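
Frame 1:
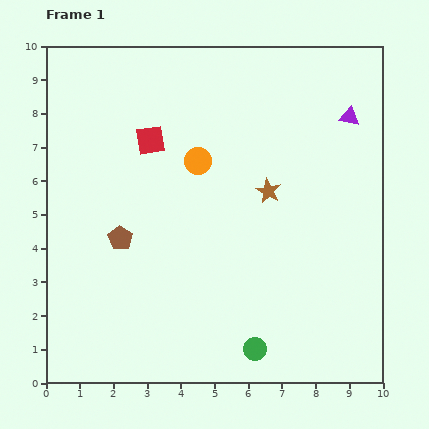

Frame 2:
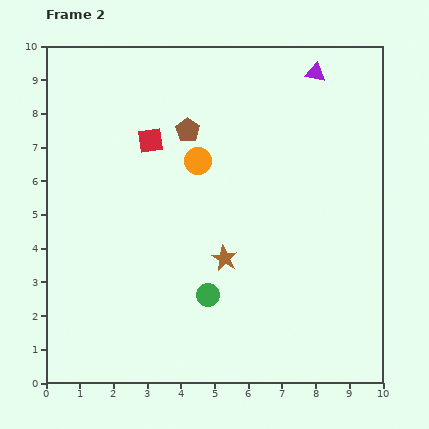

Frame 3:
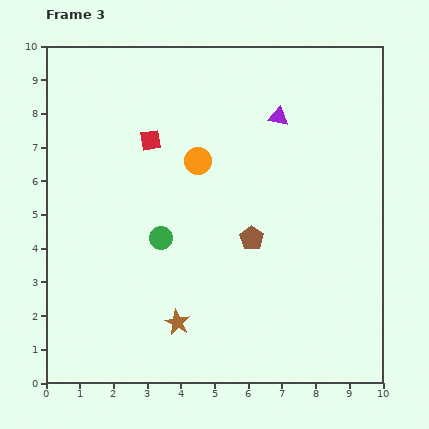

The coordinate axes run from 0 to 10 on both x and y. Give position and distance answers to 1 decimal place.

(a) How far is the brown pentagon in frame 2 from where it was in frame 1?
3.8

The brown pentagon moved from (2.2, 4.3) to (4.2, 7.5), a distance of √(2.0² + 3.2²) ≈ 3.8.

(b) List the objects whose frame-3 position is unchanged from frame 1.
the orange circle, the red square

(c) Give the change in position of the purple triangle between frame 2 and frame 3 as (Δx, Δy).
(-1.1, -1.3)

The purple triangle was at (8.0, 9.2) in frame 2 and (6.9, 7.9) in frame 3.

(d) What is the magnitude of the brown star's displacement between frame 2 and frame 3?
2.4

The brown star moved from (5.3, 3.7) to (3.9, 1.8), a distance of √(1.4² + 1.9²) ≈ 2.4.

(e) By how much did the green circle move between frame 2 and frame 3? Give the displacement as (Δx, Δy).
(-1.4, 1.7)

The green circle was at (4.8, 2.6) in frame 2 and (3.4, 4.3) in frame 3.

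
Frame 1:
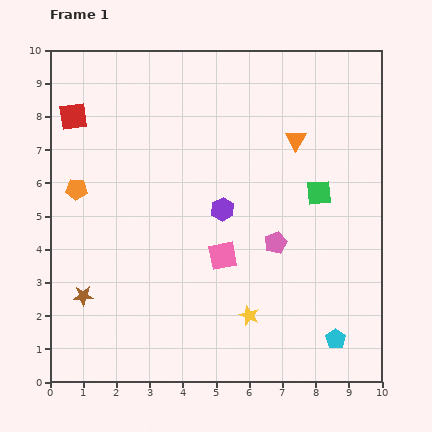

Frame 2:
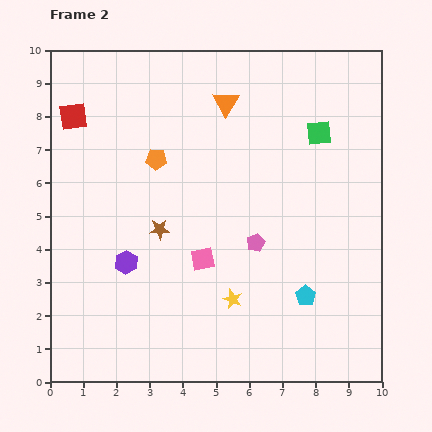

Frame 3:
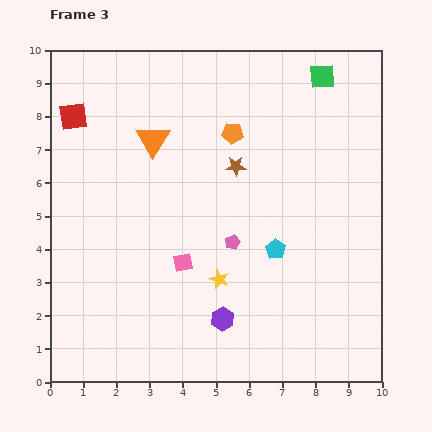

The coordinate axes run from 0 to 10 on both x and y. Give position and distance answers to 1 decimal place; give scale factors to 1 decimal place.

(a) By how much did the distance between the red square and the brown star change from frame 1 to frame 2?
-1.1

Distance in frame 1: 5.4. Distance in frame 2: 4.3.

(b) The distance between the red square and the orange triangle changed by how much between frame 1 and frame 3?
-4.2

Distance in frame 1: 6.7. Distance in frame 3: 2.5.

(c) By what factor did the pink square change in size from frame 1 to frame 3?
0.7×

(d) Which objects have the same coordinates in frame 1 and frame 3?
the red square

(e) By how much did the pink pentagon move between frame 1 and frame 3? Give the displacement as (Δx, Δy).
(-1.3, 0.0)

The pink pentagon was at (6.8, 4.2) in frame 1 and (5.5, 4.2) in frame 3.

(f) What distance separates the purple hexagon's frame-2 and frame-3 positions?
3.4

The purple hexagon moved from (2.3, 3.6) to (5.2, 1.9), a distance of √(2.9² + 1.7²) ≈ 3.4.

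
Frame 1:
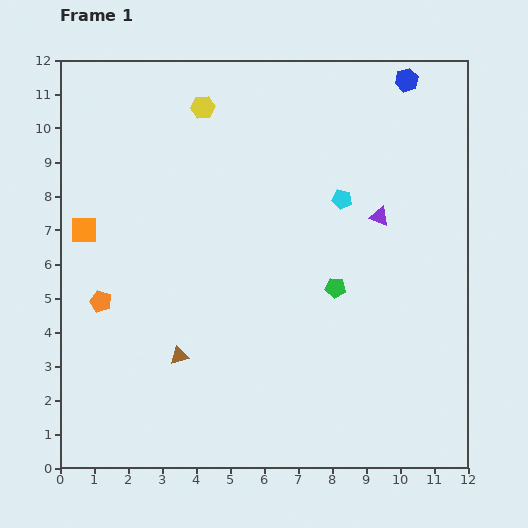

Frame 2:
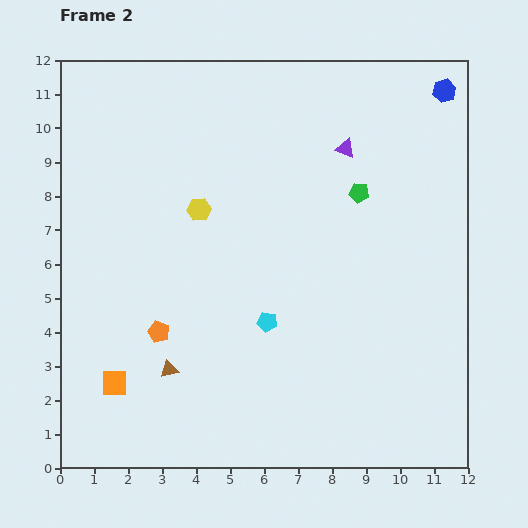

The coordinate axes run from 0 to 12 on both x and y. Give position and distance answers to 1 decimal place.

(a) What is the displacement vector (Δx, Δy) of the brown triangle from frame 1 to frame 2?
(-0.3, -0.4)

The brown triangle was at (3.5, 3.3) in frame 1 and (3.2, 2.9) in frame 2.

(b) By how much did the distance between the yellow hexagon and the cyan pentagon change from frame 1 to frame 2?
-1.0

Distance in frame 1: 4.9. Distance in frame 2: 3.9.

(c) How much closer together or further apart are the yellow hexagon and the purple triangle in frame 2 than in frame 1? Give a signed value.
-1.4

Distance in frame 1: 6.1. Distance in frame 2: 4.7.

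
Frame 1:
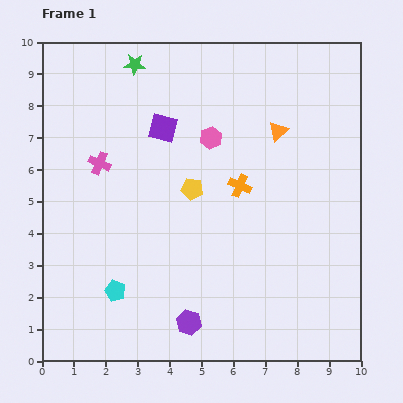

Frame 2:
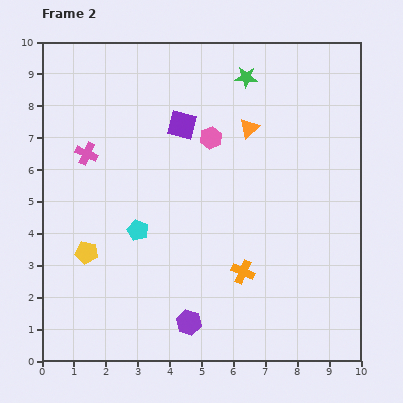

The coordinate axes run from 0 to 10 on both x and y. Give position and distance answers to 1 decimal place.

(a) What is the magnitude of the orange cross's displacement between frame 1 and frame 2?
2.7

The orange cross moved from (6.2, 5.5) to (6.3, 2.8), a distance of √(0.1² + 2.7²) ≈ 2.7.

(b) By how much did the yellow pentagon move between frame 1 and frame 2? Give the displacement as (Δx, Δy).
(-3.3, -2.0)

The yellow pentagon was at (4.7, 5.4) in frame 1 and (1.4, 3.4) in frame 2.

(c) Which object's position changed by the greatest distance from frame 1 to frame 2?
the yellow pentagon

(moved 3.9; next 3.5)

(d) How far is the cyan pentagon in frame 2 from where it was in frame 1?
2.0

The cyan pentagon moved from (2.3, 2.2) to (3.0, 4.1), a distance of √(0.7² + 1.9²) ≈ 2.0.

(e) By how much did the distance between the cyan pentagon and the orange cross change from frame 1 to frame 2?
-1.6

Distance in frame 1: 5.1. Distance in frame 2: 3.5.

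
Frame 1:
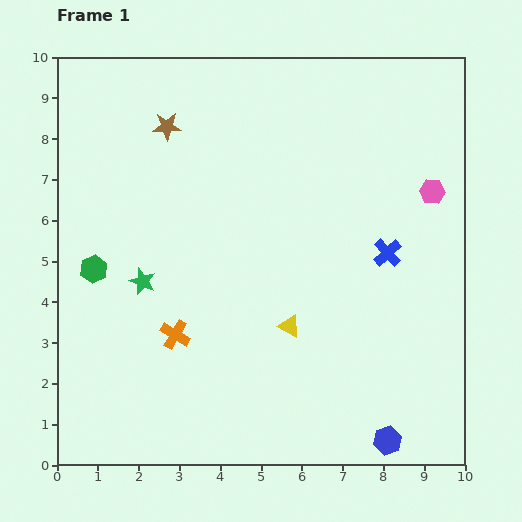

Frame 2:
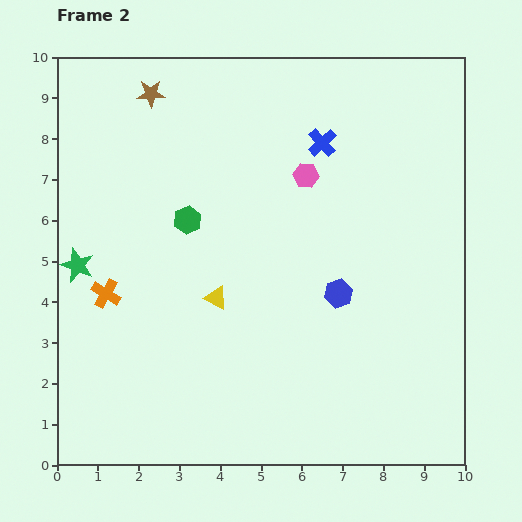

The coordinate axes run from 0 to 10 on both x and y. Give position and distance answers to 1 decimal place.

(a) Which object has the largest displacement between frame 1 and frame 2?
the blue hexagon

(moved 3.8; next 3.1)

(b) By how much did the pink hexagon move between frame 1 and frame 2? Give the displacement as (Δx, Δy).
(-3.1, 0.4)

The pink hexagon was at (9.2, 6.7) in frame 1 and (6.1, 7.1) in frame 2.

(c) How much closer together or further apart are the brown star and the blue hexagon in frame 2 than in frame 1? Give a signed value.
-2.7

Distance in frame 1: 9.4. Distance in frame 2: 6.7.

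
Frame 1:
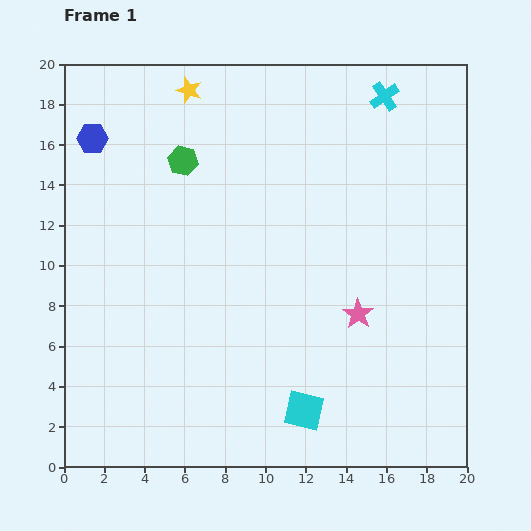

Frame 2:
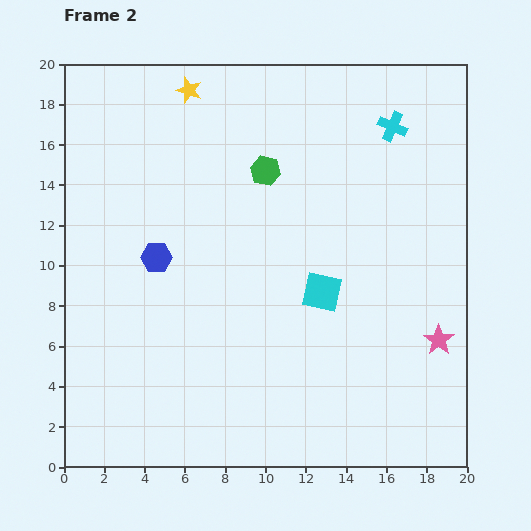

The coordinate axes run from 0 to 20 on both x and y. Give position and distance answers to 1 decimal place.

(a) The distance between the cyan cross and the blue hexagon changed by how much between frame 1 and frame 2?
-1.3

Distance in frame 1: 14.7. Distance in frame 2: 13.4.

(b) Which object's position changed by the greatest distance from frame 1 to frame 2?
the blue hexagon

(moved 6.7; next 6.0)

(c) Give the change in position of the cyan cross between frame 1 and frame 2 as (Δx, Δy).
(0.4, -1.5)

The cyan cross was at (15.9, 18.4) in frame 1 and (16.3, 16.9) in frame 2.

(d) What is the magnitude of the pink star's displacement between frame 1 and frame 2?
4.2

The pink star moved from (14.6, 7.6) to (18.6, 6.3), a distance of √(4.0² + 1.3²) ≈ 4.2.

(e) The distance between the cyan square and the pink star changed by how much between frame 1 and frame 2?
+0.8

Distance in frame 1: 5.5. Distance in frame 2: 6.3.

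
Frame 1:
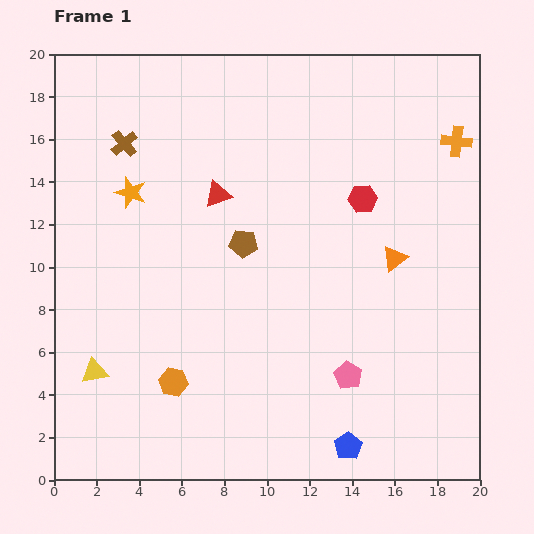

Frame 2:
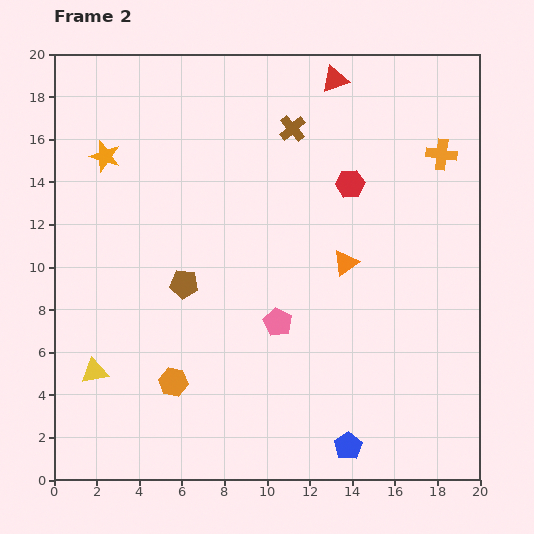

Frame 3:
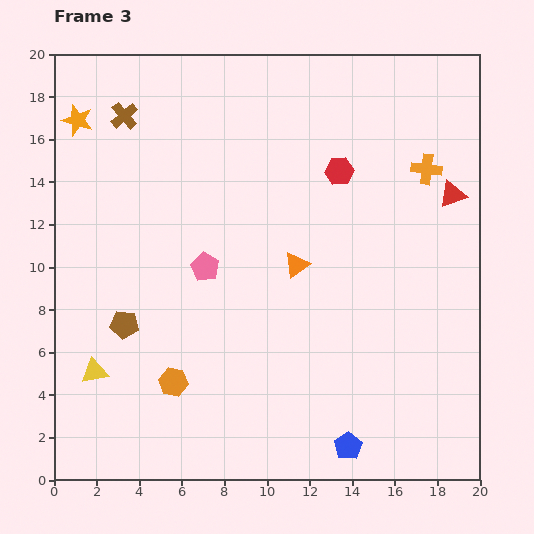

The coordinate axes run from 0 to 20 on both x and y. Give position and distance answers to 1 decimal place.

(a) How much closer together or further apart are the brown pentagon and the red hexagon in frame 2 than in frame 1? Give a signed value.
+3.1

Distance in frame 1: 6.0. Distance in frame 2: 9.1.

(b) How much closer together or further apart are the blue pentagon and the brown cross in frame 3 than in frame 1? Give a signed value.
+1.0

Distance in frame 1: 17.7. Distance in frame 3: 18.7.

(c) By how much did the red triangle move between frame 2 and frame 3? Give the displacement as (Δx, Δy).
(5.5, -5.4)

The red triangle was at (13.2, 18.8) in frame 2 and (18.7, 13.4) in frame 3.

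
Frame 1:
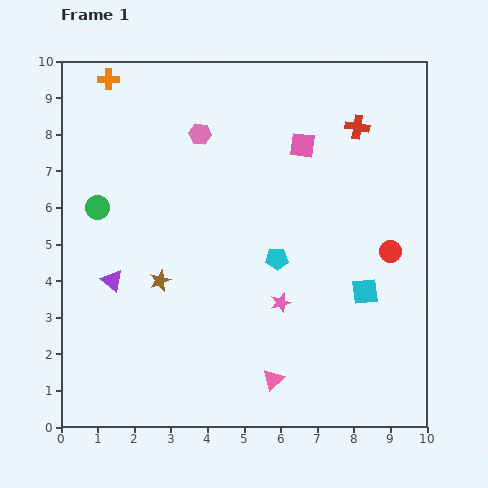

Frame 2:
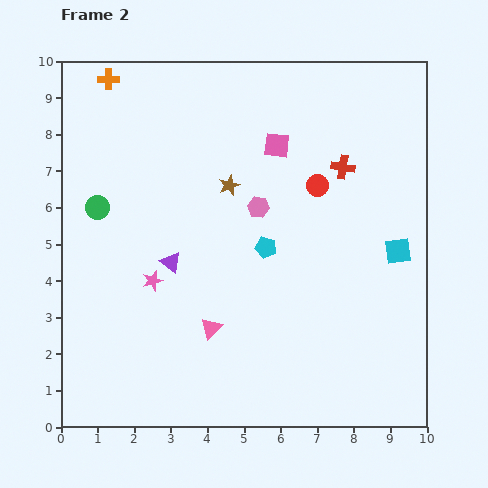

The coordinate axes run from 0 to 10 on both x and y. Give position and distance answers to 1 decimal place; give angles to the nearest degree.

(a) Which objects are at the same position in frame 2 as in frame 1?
the orange cross, the green circle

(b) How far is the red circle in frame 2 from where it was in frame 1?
2.7

The red circle moved from (9.0, 4.8) to (7.0, 6.6), a distance of √(2.0² + 1.8²) ≈ 2.7.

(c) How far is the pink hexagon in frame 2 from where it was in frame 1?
2.6

The pink hexagon moved from (3.8, 8.0) to (5.4, 6.0), a distance of √(1.6² + 2.0²) ≈ 2.6.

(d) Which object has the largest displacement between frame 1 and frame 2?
the pink star

(moved 3.6; next 3.2)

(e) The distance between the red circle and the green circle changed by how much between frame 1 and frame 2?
-2.1

Distance in frame 1: 8.1. Distance in frame 2: 6.0.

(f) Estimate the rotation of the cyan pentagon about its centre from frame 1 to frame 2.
16° clockwise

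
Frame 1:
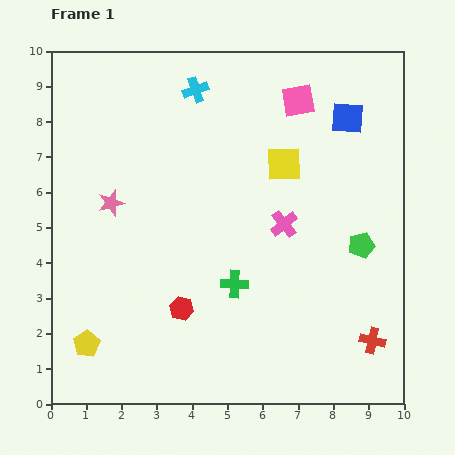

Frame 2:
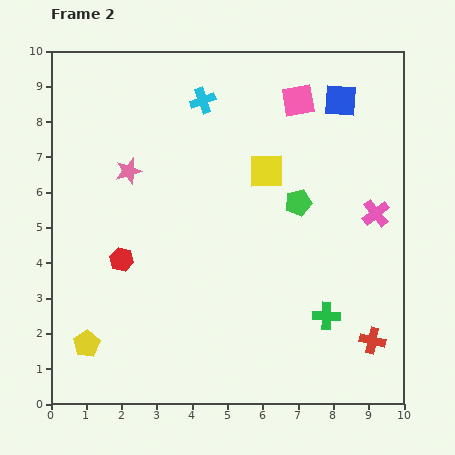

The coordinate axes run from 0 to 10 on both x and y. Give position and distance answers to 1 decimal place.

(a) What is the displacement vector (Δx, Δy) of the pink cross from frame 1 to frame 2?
(2.6, 0.3)

The pink cross was at (6.6, 5.1) in frame 1 and (9.2, 5.4) in frame 2.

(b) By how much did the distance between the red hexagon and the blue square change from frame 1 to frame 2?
+0.5

Distance in frame 1: 7.2. Distance in frame 2: 7.7.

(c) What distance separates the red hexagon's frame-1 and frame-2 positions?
2.2

The red hexagon moved from (3.7, 2.7) to (2.0, 4.1), a distance of √(1.7² + 1.4²) ≈ 2.2.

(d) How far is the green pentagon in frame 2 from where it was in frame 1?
2.2

The green pentagon moved from (8.8, 4.5) to (7.0, 5.7), a distance of √(1.8² + 1.2²) ≈ 2.2.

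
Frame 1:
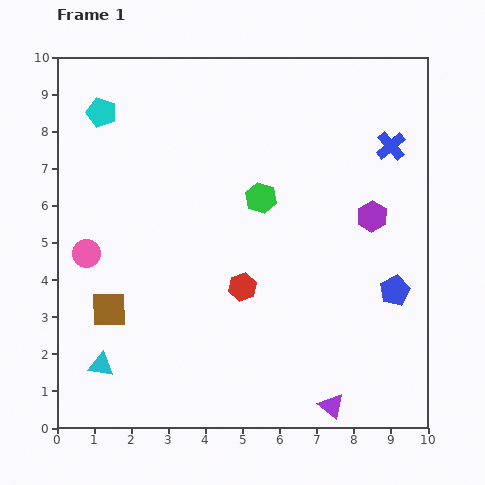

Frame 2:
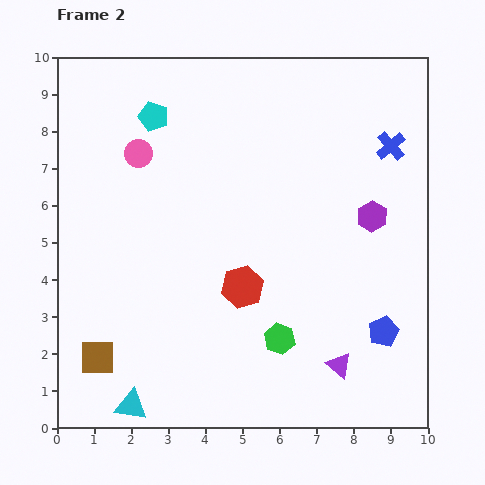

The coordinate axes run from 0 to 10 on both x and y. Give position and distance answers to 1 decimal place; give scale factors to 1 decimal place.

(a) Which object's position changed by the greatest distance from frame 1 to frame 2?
the green hexagon

(moved 3.8; next 3.0)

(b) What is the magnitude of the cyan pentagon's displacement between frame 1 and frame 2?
1.4

The cyan pentagon moved from (1.2, 8.5) to (2.6, 8.4), a distance of √(1.4² + 0.1²) ≈ 1.4.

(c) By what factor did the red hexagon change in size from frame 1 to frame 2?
1.5×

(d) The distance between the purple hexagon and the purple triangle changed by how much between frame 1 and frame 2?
-1.1

Distance in frame 1: 5.2. Distance in frame 2: 4.1.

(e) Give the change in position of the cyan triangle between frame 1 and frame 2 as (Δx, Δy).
(0.8, -1.1)

The cyan triangle was at (1.2, 1.7) in frame 1 and (2.0, 0.6) in frame 2.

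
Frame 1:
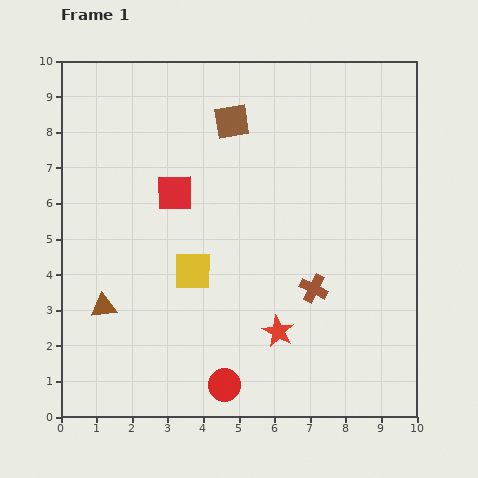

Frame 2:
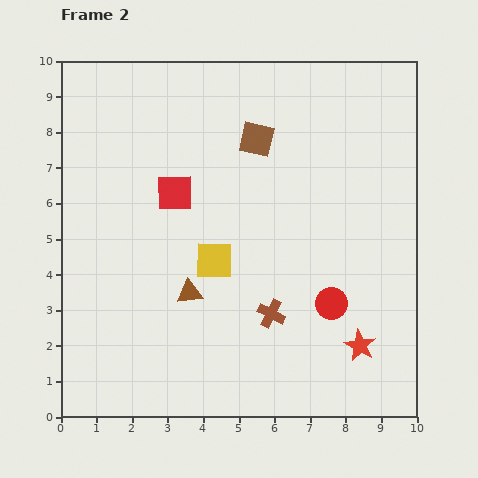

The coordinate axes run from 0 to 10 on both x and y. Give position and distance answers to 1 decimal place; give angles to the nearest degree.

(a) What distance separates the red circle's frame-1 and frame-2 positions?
3.8

The red circle moved from (4.6, 0.9) to (7.6, 3.2), a distance of √(3.0² + 2.3²) ≈ 3.8.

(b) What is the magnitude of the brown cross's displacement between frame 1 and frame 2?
1.4

The brown cross moved from (7.1, 3.6) to (5.9, 2.9), a distance of √(1.2² + 0.7²) ≈ 1.4.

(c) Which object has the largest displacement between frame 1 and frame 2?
the red circle

(moved 3.8; next 2.4)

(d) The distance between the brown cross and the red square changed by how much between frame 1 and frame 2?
-0.4

Distance in frame 1: 4.7. Distance in frame 2: 4.3.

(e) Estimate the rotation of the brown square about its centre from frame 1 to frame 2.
22° clockwise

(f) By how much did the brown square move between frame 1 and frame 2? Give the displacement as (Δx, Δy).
(0.7, -0.5)

The brown square was at (4.8, 8.3) in frame 1 and (5.5, 7.8) in frame 2.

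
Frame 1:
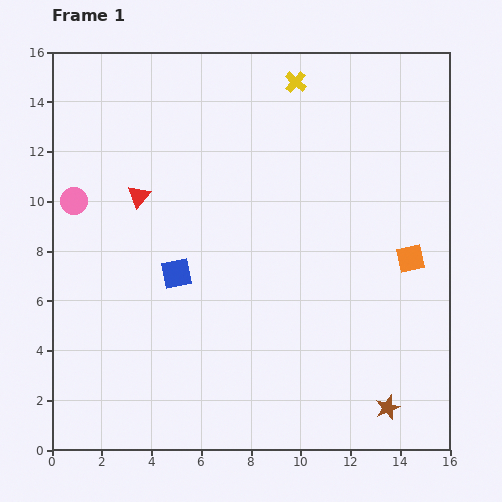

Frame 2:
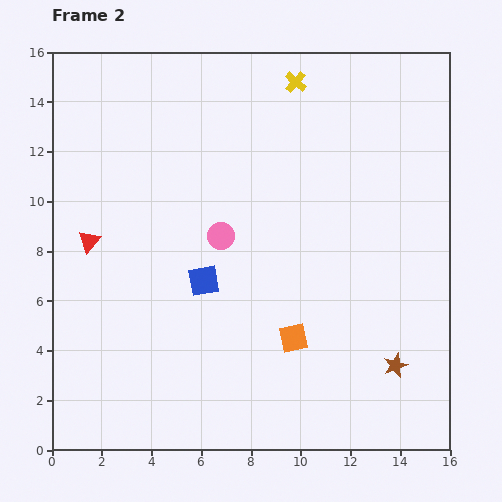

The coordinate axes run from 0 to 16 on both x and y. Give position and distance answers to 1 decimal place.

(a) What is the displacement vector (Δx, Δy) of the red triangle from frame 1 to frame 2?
(-2.0, -1.8)

The red triangle was at (3.5, 10.2) in frame 1 and (1.5, 8.4) in frame 2.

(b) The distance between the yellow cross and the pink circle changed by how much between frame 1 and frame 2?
-3.2

Distance in frame 1: 10.1. Distance in frame 2: 6.9.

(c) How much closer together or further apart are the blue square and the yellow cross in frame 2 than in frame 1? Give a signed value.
-0.3

Distance in frame 1: 9.1. Distance in frame 2: 8.8.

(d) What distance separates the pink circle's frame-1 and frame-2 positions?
6.1

The pink circle moved from (0.9, 10.0) to (6.8, 8.6), a distance of √(5.9² + 1.4²) ≈ 6.1.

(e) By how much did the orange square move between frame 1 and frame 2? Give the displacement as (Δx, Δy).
(-4.7, -3.2)

The orange square was at (14.4, 7.7) in frame 1 and (9.7, 4.5) in frame 2.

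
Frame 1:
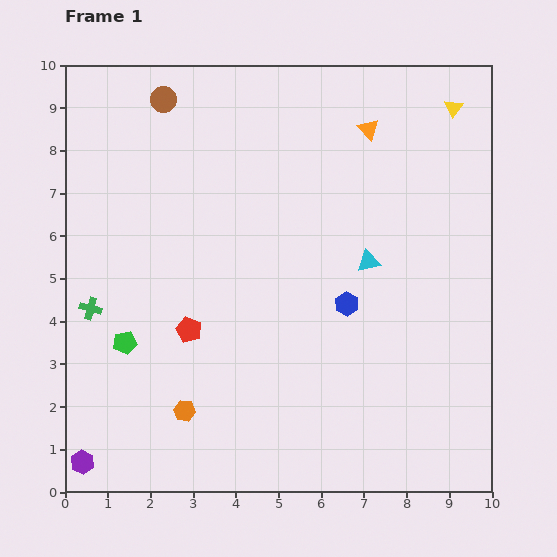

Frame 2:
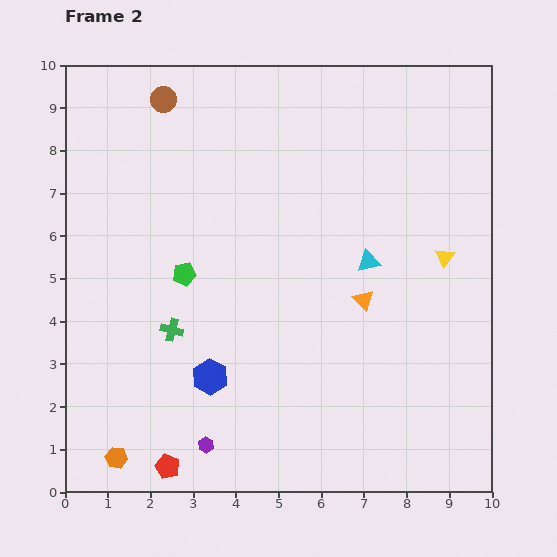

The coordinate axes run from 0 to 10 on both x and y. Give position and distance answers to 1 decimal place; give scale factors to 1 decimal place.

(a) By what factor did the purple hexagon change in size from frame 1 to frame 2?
0.7×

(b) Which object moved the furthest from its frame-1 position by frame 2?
the orange triangle

(moved 4.0; next 3.6)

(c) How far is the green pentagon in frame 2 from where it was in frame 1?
2.1

The green pentagon moved from (1.4, 3.5) to (2.8, 5.1), a distance of √(1.4² + 1.6²) ≈ 2.1.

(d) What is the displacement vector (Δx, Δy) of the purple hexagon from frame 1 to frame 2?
(2.9, 0.4)

The purple hexagon was at (0.4, 0.7) in frame 1 and (3.3, 1.1) in frame 2.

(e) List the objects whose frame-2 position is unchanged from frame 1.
the brown circle, the cyan triangle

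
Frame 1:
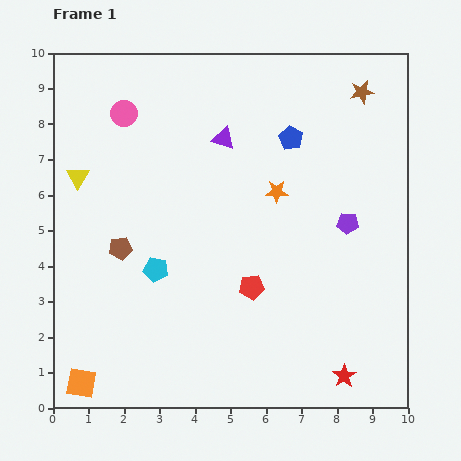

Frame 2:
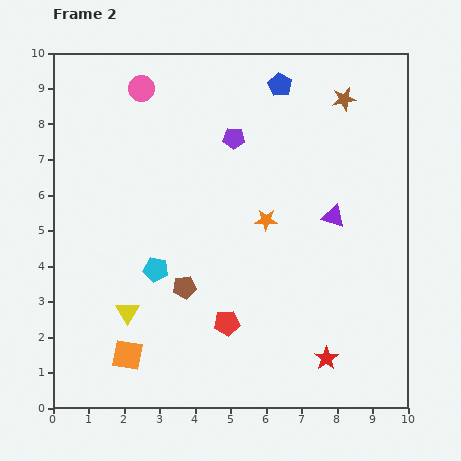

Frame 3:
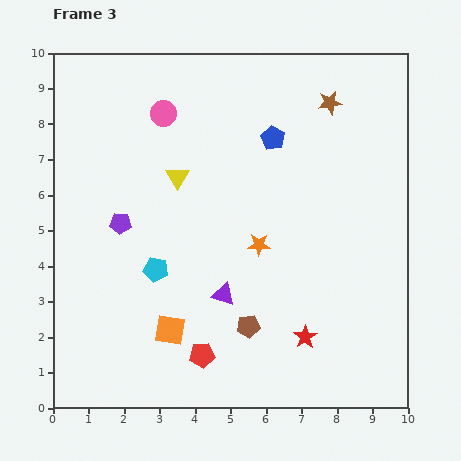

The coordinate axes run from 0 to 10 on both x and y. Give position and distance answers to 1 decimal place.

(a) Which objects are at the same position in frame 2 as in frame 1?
the cyan pentagon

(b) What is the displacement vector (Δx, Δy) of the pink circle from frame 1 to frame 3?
(1.1, 0.0)

The pink circle was at (2.0, 8.3) in frame 1 and (3.1, 8.3) in frame 3.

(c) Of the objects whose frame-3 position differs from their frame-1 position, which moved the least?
the blue pentagon

(moved 0.5)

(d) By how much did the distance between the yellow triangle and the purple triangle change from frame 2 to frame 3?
-2.9

Distance in frame 2: 6.4. Distance in frame 3: 3.5.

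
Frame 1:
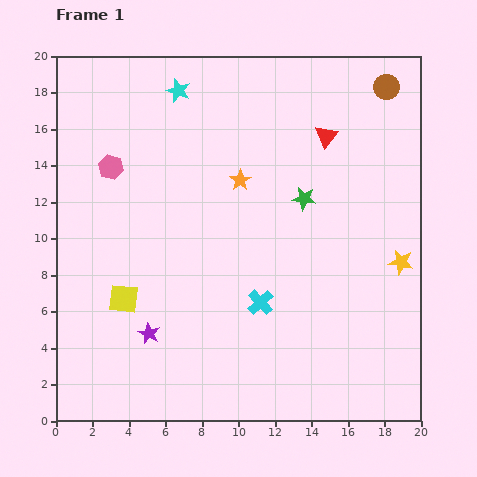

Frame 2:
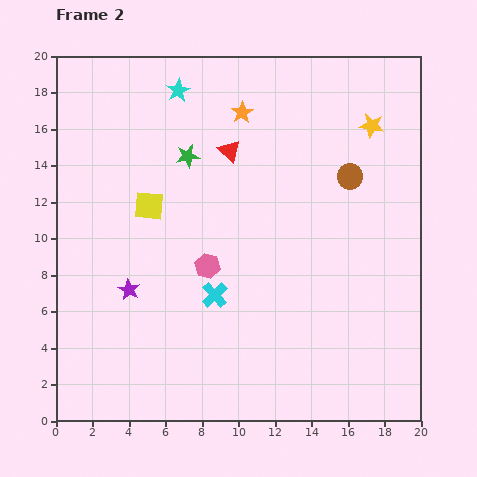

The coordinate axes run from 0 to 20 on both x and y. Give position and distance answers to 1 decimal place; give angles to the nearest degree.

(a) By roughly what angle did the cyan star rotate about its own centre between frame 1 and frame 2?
22° clockwise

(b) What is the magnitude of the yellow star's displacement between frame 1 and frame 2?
7.7

The yellow star moved from (18.9, 8.7) to (17.3, 16.2), a distance of √(1.6² + 7.5²) ≈ 7.7.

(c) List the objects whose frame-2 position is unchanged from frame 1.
the cyan star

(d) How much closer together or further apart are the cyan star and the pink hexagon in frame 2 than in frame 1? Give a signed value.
+4.1

Distance in frame 1: 5.6. Distance in frame 2: 9.7.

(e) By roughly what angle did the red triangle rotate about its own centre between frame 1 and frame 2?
25° counter-clockwise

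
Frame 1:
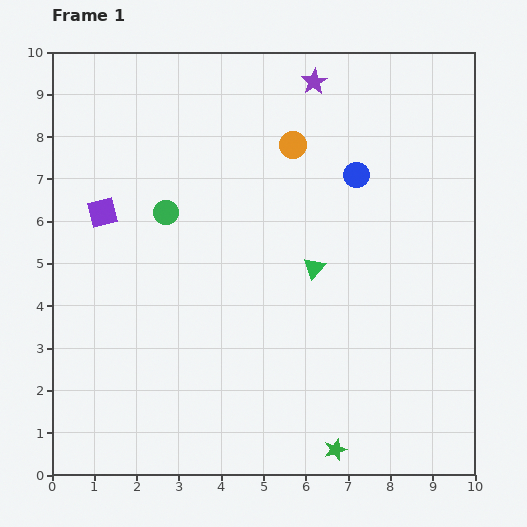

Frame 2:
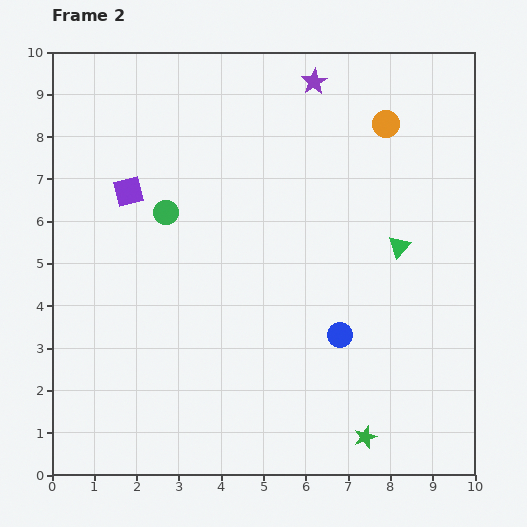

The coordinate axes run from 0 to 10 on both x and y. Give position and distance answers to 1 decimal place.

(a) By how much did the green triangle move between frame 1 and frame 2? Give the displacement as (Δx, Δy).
(2.0, 0.5)

The green triangle was at (6.2, 4.9) in frame 1 and (8.2, 5.4) in frame 2.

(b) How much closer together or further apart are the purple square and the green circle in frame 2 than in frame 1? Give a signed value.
-0.5

Distance in frame 1: 1.5. Distance in frame 2: 1.0.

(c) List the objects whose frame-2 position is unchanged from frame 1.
the green circle, the purple star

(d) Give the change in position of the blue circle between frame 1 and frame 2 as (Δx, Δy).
(-0.4, -3.8)

The blue circle was at (7.2, 7.1) in frame 1 and (6.8, 3.3) in frame 2.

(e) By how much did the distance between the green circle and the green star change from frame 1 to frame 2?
+0.2

Distance in frame 1: 6.9. Distance in frame 2: 7.1.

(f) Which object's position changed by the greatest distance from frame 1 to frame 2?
the blue circle

(moved 3.8; next 2.3)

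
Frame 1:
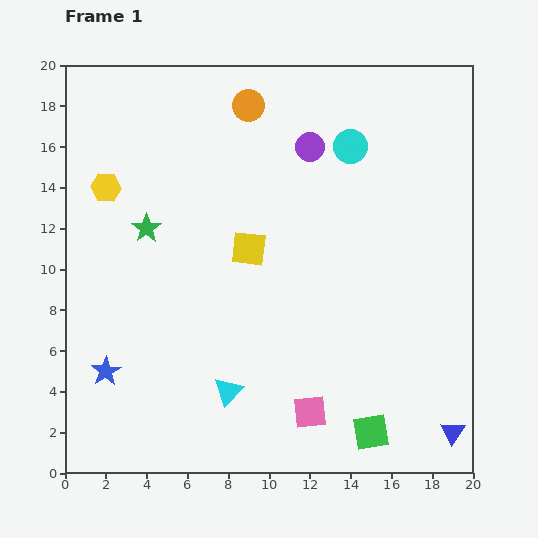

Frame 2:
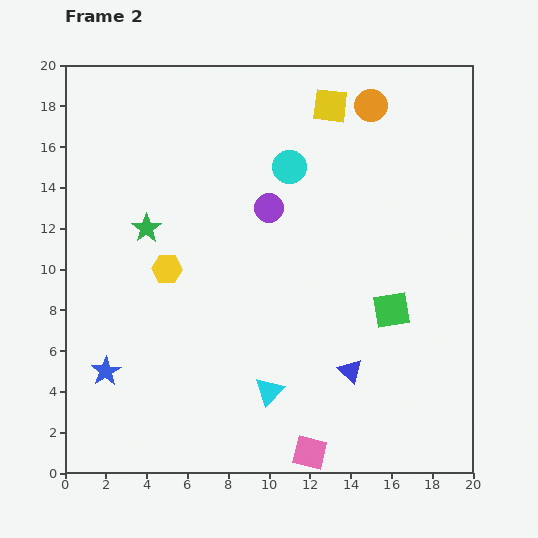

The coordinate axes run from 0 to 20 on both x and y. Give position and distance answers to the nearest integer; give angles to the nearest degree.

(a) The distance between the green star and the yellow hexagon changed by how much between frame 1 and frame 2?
-1

Distance in frame 1: 3. Distance in frame 2: 2.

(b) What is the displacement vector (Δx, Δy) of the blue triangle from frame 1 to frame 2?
(-5, 3)

The blue triangle was at (19, 2) in frame 1 and (14, 5) in frame 2.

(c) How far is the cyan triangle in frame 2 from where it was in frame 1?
2

The cyan triangle moved from (8, 4) to (10, 4), a distance of √(2² + 0²) ≈ 2.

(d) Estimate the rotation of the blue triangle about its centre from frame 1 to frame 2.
19° counter-clockwise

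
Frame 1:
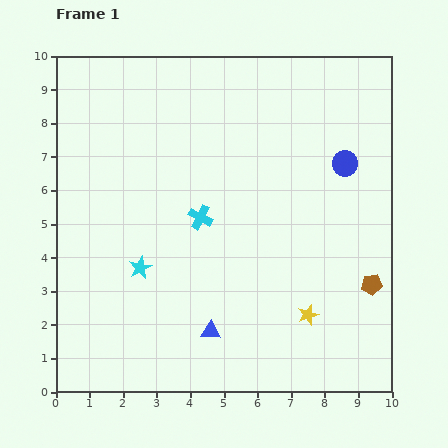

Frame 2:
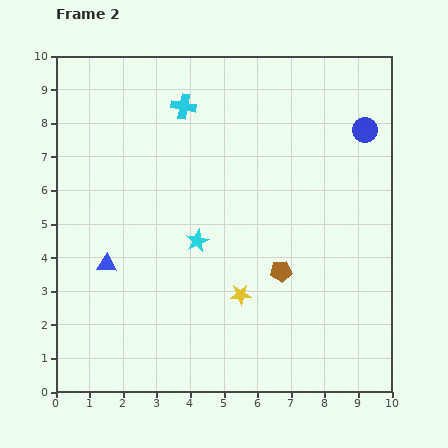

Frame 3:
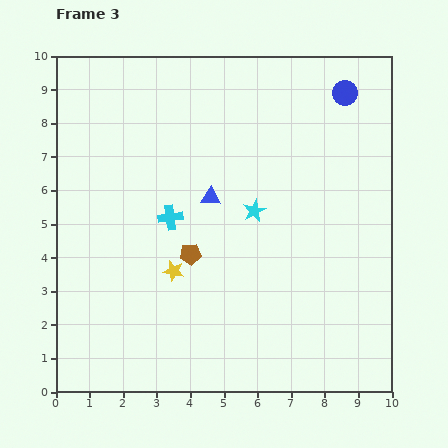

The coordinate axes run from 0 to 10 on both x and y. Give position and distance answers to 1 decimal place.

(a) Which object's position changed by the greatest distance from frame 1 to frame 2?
the blue triangle

(moved 3.7; next 3.3)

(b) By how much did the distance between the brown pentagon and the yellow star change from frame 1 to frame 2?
-0.7

Distance in frame 1: 2.1. Distance in frame 2: 1.4.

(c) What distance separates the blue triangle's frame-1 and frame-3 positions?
4.0

The blue triangle moved from (4.6, 1.8) to (4.6, 5.8), a distance of √(0.0² + 4.0²) ≈ 4.0.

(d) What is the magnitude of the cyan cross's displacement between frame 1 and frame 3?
0.9

The cyan cross moved from (4.3, 5.2) to (3.4, 5.2), a distance of √(0.9² + 0.0²) ≈ 0.9.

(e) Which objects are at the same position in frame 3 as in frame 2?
none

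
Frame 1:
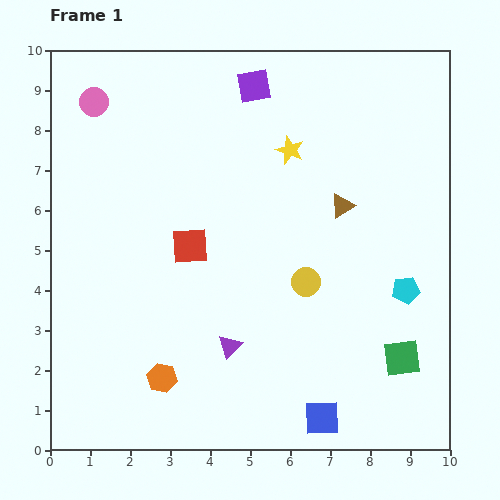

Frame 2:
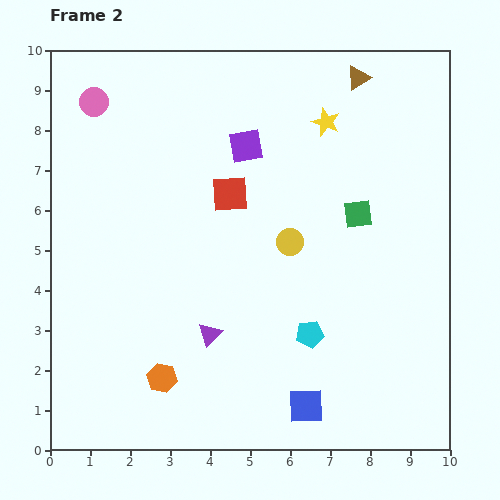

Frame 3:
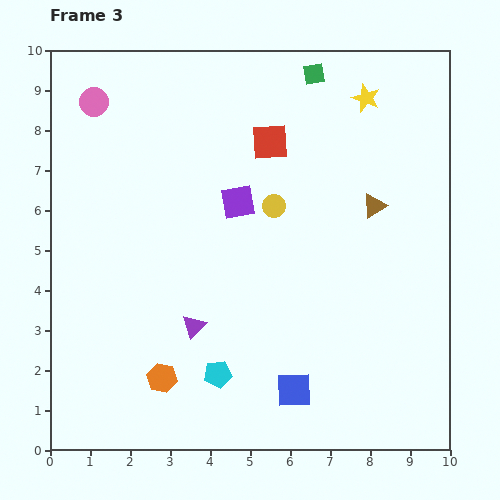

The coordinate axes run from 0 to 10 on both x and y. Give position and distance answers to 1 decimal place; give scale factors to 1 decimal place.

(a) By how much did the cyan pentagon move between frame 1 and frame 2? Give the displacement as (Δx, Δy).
(-2.4, -1.1)

The cyan pentagon was at (8.9, 4.0) in frame 1 and (6.5, 2.9) in frame 2.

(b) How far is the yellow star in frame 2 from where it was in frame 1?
1.1

The yellow star moved from (6.0, 7.5) to (6.9, 8.2), a distance of √(0.9² + 0.7²) ≈ 1.1.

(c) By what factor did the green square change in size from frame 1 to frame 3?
0.6×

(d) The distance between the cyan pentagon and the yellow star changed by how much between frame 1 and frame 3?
+3.3

Distance in frame 1: 4.5. Distance in frame 3: 7.8.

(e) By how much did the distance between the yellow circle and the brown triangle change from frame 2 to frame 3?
-1.9

Distance in frame 2: 4.4. Distance in frame 3: 2.5.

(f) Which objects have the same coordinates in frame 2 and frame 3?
the orange hexagon, the pink circle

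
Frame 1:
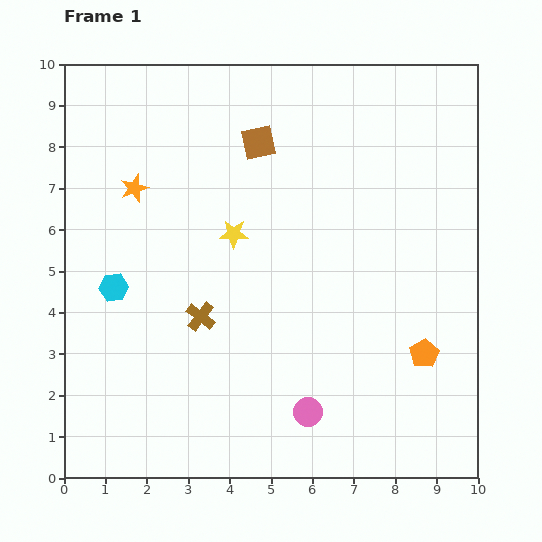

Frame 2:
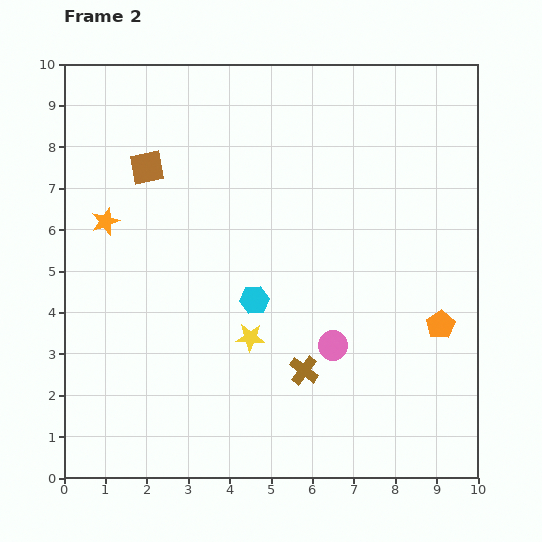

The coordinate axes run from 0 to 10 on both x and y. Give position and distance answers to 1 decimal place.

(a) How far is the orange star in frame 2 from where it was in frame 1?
1.1

The orange star moved from (1.7, 7.0) to (1.0, 6.2), a distance of √(0.7² + 0.8²) ≈ 1.1.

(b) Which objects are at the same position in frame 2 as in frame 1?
none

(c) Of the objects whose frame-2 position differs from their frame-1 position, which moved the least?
the orange pentagon

(moved 0.8)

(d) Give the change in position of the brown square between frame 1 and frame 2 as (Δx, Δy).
(-2.7, -0.6)

The brown square was at (4.7, 8.1) in frame 1 and (2.0, 7.5) in frame 2.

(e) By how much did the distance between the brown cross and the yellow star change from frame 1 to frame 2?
-0.7

Distance in frame 1: 2.2. Distance in frame 2: 1.5.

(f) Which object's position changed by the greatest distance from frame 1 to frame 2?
the cyan hexagon

(moved 3.4; next 2.8)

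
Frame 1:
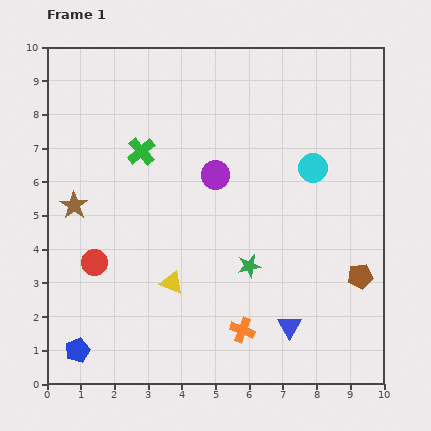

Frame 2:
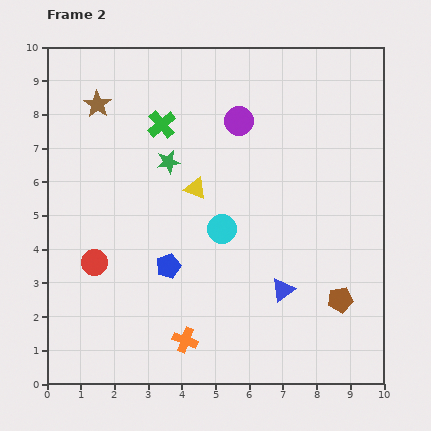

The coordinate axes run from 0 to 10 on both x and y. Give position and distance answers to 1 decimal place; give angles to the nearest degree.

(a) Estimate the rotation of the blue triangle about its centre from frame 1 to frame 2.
25° clockwise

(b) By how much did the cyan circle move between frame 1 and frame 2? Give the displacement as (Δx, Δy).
(-2.7, -1.8)

The cyan circle was at (7.9, 6.4) in frame 1 and (5.2, 4.6) in frame 2.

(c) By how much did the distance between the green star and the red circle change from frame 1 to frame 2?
-0.9

Distance in frame 1: 4.6. Distance in frame 2: 3.7.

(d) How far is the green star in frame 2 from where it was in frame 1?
3.9

The green star moved from (6.0, 3.5) to (3.6, 6.6), a distance of √(2.4² + 3.1²) ≈ 3.9.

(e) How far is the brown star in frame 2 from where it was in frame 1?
3.1

The brown star moved from (0.8, 5.3) to (1.5, 8.3), a distance of √(0.7² + 3.0²) ≈ 3.1.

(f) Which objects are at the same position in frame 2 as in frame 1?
the red circle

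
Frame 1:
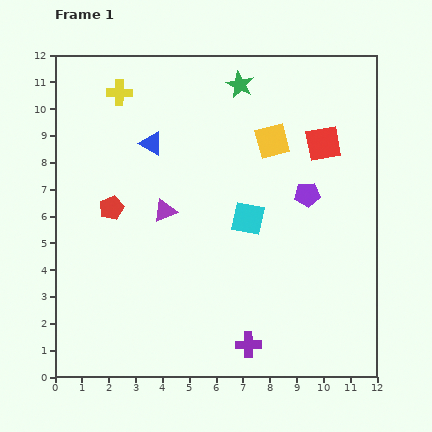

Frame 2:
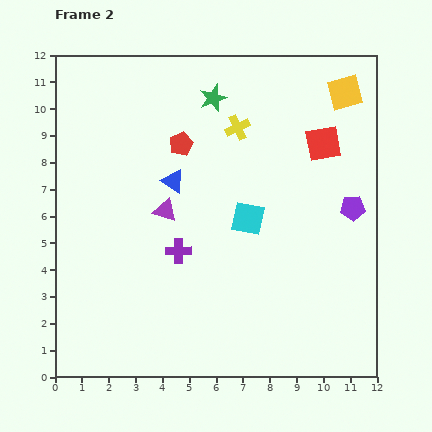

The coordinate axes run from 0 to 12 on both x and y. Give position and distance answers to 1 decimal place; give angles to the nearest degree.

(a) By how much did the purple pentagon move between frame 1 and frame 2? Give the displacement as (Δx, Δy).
(1.7, -0.5)

The purple pentagon was at (9.4, 6.8) in frame 1 and (11.1, 6.3) in frame 2.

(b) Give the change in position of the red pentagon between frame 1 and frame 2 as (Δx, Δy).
(2.6, 2.4)

The red pentagon was at (2.1, 6.3) in frame 1 and (4.7, 8.7) in frame 2.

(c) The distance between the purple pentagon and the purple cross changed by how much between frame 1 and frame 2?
+0.7

Distance in frame 1: 6.0. Distance in frame 2: 6.7.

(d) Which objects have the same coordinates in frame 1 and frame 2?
the cyan square, the red square, the purple triangle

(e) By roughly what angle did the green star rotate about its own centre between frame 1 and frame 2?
25° clockwise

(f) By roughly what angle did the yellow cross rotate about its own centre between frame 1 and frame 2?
28° counter-clockwise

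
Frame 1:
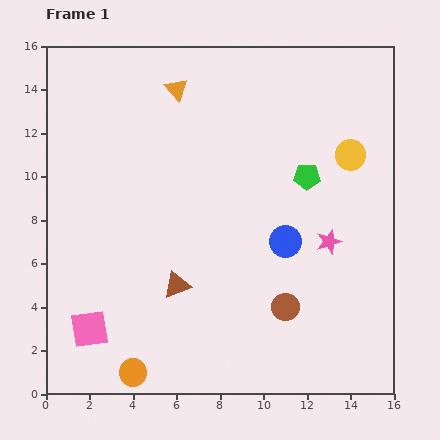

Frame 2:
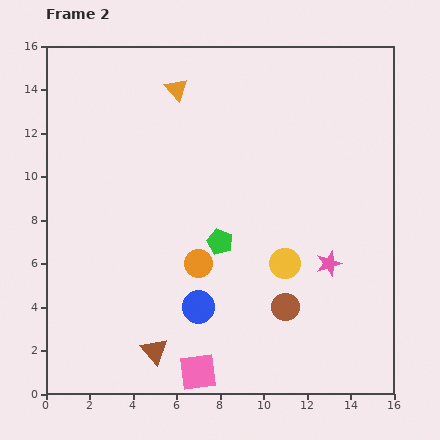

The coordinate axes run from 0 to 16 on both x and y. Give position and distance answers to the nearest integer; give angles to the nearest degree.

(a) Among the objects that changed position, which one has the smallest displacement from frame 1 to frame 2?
the pink star

(moved 1)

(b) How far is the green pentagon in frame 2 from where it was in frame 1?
5

The green pentagon moved from (12, 10) to (8, 7), a distance of √(4² + 3²) ≈ 5.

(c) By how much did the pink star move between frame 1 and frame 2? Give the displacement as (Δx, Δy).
(0, -1)

The pink star was at (13, 7) in frame 1 and (13, 6) in frame 2.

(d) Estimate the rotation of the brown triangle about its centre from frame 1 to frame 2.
50° counter-clockwise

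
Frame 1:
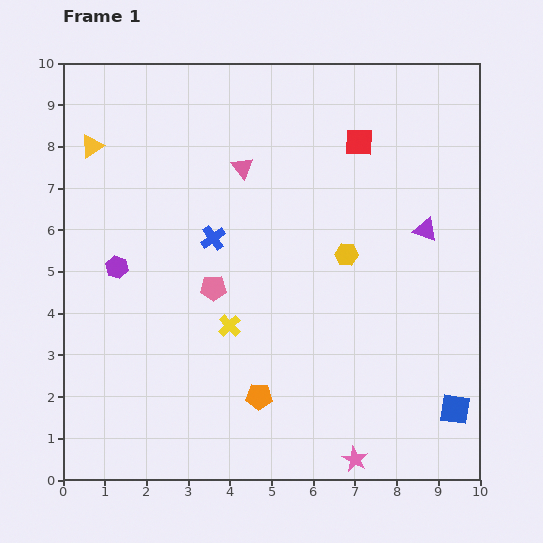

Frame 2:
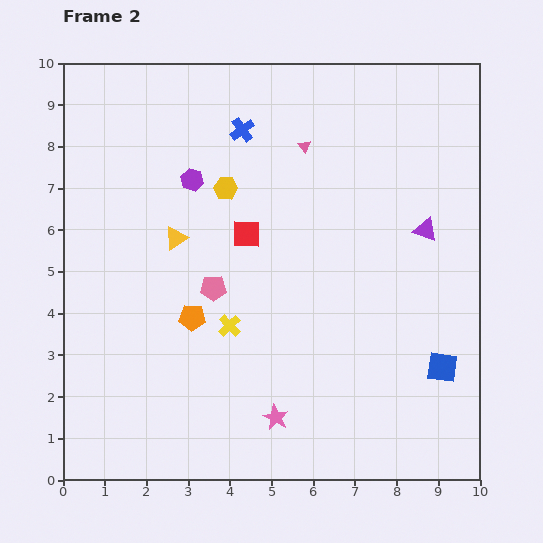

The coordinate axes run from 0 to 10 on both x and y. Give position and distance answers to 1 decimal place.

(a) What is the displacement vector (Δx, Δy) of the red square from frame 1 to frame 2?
(-2.7, -2.2)

The red square was at (7.1, 8.1) in frame 1 and (4.4, 5.9) in frame 2.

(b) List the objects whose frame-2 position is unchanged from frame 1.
the pink pentagon, the yellow cross, the purple triangle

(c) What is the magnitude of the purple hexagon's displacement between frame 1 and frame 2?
2.8

The purple hexagon moved from (1.3, 5.1) to (3.1, 7.2), a distance of √(1.8² + 2.1²) ≈ 2.8.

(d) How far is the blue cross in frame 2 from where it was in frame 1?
2.7

The blue cross moved from (3.6, 5.8) to (4.3, 8.4), a distance of √(0.7² + 2.6²) ≈ 2.7.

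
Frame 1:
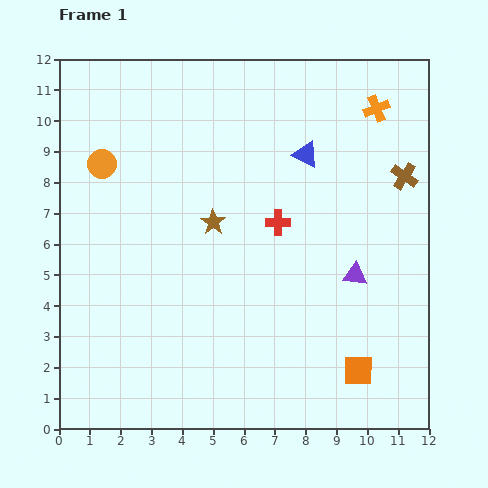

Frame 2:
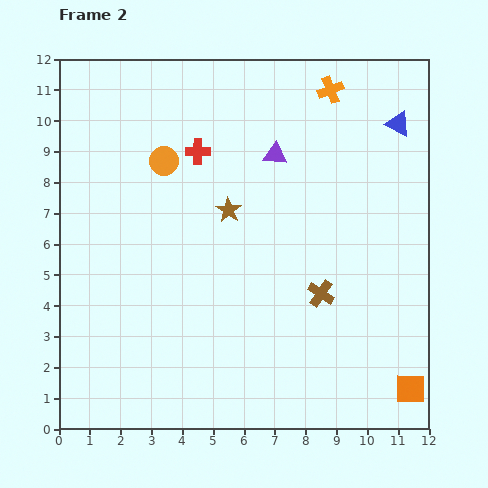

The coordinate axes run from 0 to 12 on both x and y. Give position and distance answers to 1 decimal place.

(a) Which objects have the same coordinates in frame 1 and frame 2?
none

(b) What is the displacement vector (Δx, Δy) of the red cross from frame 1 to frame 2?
(-2.6, 2.3)

The red cross was at (7.1, 6.7) in frame 1 and (4.5, 9.0) in frame 2.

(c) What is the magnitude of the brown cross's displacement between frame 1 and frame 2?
4.7

The brown cross moved from (11.2, 8.2) to (8.5, 4.4), a distance of √(2.7² + 3.8²) ≈ 4.7.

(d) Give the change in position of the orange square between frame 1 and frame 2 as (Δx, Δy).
(1.7, -0.6)

The orange square was at (9.7, 1.9) in frame 1 and (11.4, 1.3) in frame 2.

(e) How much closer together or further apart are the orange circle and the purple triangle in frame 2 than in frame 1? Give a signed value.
-5.4

Distance in frame 1: 9.0. Distance in frame 2: 3.6.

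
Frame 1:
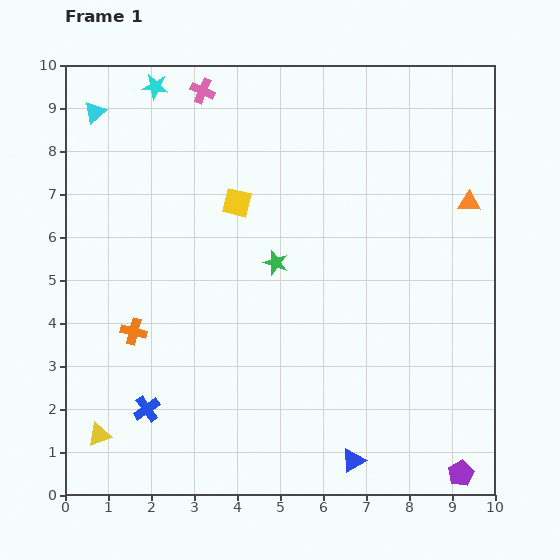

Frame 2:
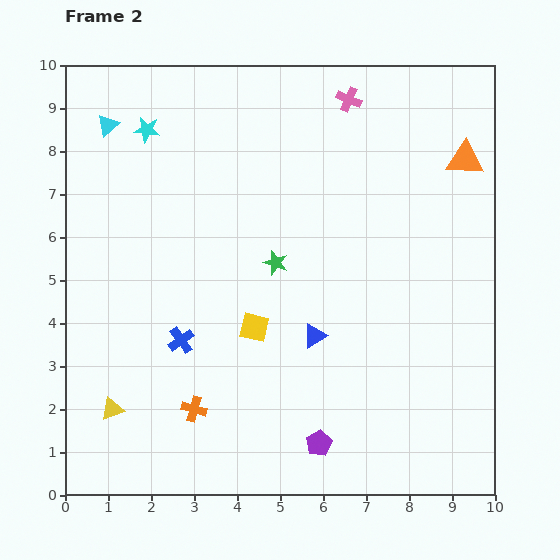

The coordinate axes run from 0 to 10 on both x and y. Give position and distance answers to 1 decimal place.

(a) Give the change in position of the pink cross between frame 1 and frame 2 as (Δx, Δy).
(3.4, -0.2)

The pink cross was at (3.2, 9.4) in frame 1 and (6.6, 9.2) in frame 2.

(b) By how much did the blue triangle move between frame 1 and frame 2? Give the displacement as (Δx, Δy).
(-0.9, 2.9)

The blue triangle was at (6.7, 0.8) in frame 1 and (5.8, 3.7) in frame 2.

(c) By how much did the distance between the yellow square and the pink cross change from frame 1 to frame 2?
+3.0

Distance in frame 1: 2.7. Distance in frame 2: 5.7.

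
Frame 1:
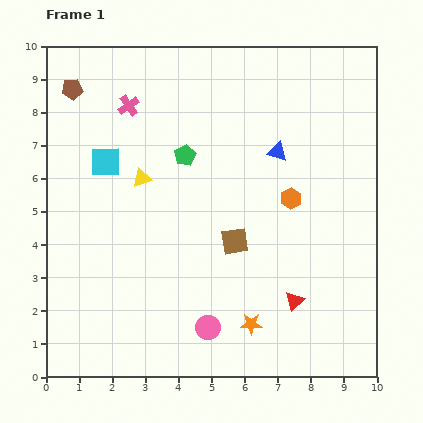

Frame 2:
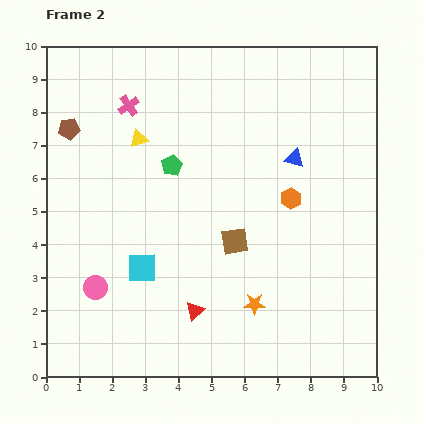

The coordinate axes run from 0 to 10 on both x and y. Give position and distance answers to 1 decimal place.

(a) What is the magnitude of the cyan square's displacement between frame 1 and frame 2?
3.4

The cyan square moved from (1.8, 6.5) to (2.9, 3.3), a distance of √(1.1² + 3.2²) ≈ 3.4.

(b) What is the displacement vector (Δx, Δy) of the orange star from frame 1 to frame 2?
(0.1, 0.6)

The orange star was at (6.2, 1.6) in frame 1 and (6.3, 2.2) in frame 2.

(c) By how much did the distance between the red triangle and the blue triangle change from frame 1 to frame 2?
+1.0

Distance in frame 1: 4.5. Distance in frame 2: 5.5.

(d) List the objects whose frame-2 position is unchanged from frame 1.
the orange hexagon, the brown square, the pink cross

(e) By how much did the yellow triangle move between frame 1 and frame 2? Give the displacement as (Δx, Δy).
(-0.1, 1.2)

The yellow triangle was at (2.9, 6.0) in frame 1 and (2.8, 7.2) in frame 2.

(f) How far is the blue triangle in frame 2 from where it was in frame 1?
0.5

The blue triangle moved from (7.0, 6.8) to (7.5, 6.6), a distance of √(0.5² + 0.2²) ≈ 0.5.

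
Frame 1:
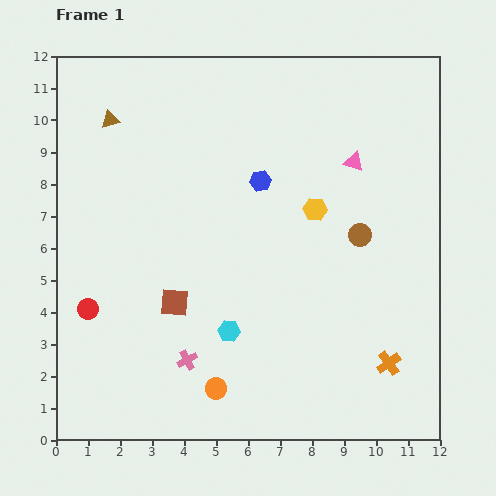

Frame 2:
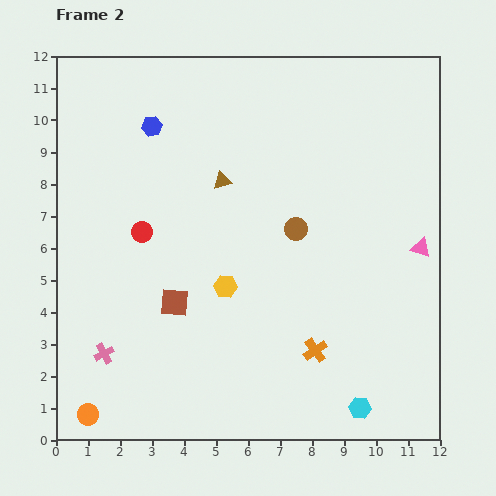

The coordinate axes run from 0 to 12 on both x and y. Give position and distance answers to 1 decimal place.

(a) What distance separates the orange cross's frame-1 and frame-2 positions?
2.3

The orange cross moved from (10.4, 2.4) to (8.1, 2.8), a distance of √(2.3² + 0.4²) ≈ 2.3.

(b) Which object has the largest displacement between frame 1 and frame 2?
the cyan hexagon

(moved 4.8; next 4.1)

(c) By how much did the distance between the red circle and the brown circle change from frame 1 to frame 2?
-4.0

Distance in frame 1: 8.8. Distance in frame 2: 4.8.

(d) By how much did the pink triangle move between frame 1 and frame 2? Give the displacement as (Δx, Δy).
(2.1, -2.7)

The pink triangle was at (9.3, 8.7) in frame 1 and (11.4, 6.0) in frame 2.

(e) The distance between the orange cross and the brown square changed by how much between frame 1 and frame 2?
-2.4

Distance in frame 1: 7.0. Distance in frame 2: 4.6.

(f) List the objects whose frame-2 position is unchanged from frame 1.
the brown square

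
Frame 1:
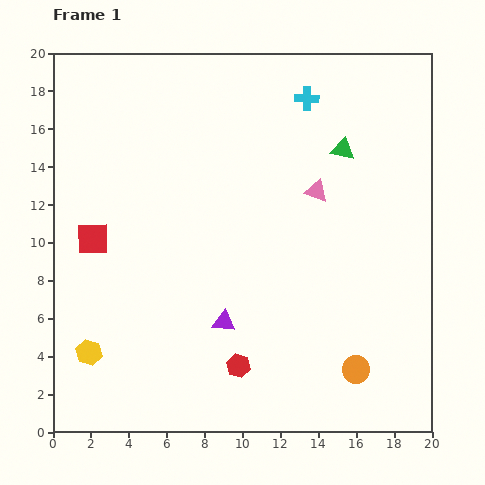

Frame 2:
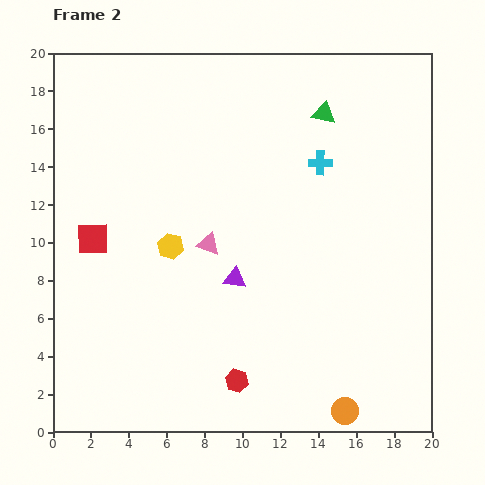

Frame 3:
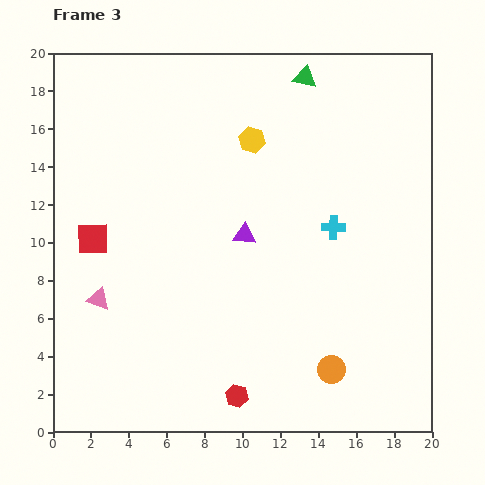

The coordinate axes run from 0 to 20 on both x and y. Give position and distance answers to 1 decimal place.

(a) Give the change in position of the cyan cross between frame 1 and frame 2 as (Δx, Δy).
(0.7, -3.4)

The cyan cross was at (13.4, 17.6) in frame 1 and (14.1, 14.2) in frame 2.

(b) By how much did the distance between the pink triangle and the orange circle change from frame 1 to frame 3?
+3.2

Distance in frame 1: 9.6. Distance in frame 3: 12.8.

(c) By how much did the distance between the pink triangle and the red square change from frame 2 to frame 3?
-2.9

Distance in frame 2: 6.1. Distance in frame 3: 3.2.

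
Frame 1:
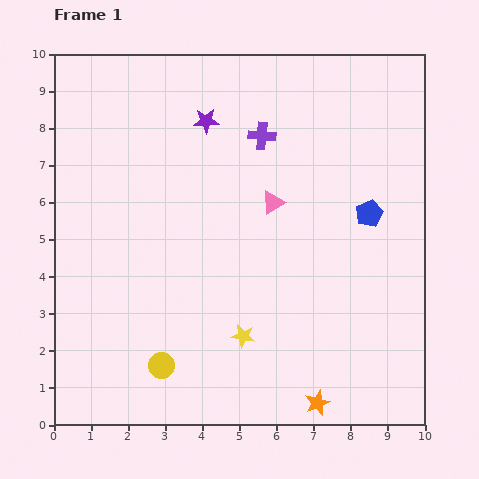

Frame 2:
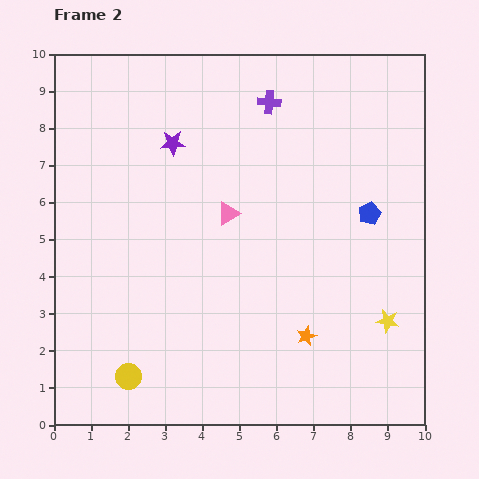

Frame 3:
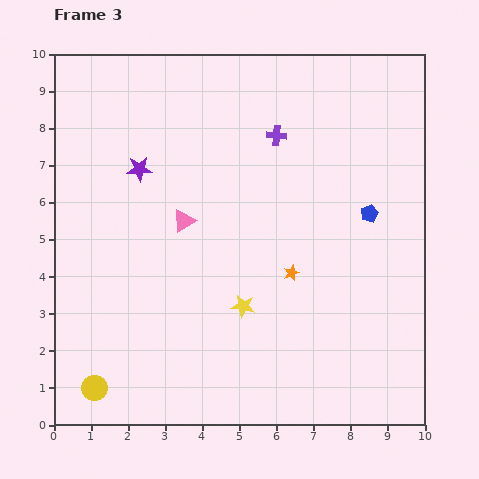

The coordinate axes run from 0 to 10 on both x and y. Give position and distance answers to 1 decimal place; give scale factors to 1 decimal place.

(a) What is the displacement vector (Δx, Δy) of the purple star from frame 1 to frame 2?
(-0.9, -0.6)

The purple star was at (4.1, 8.2) in frame 1 and (3.2, 7.6) in frame 2.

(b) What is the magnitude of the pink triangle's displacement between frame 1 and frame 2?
1.2

The pink triangle moved from (5.9, 6.0) to (4.7, 5.7), a distance of √(1.2² + 0.3²) ≈ 1.2.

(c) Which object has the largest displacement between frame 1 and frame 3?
the orange star

(moved 3.6; next 2.5)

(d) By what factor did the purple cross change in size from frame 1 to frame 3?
0.7×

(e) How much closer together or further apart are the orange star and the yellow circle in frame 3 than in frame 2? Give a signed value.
+1.2

Distance in frame 2: 4.9. Distance in frame 3: 6.1.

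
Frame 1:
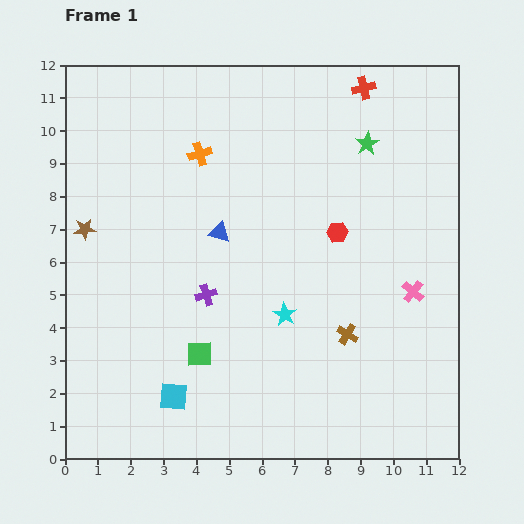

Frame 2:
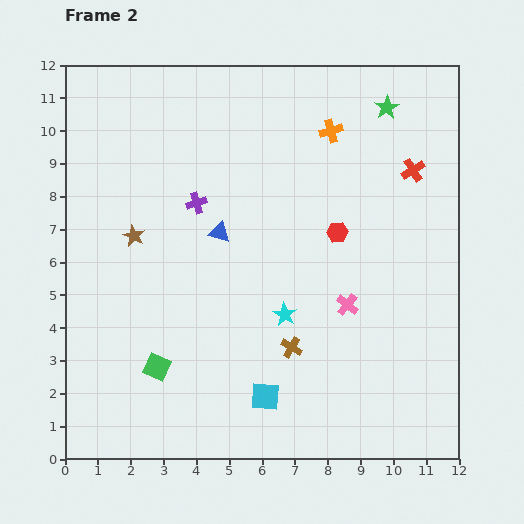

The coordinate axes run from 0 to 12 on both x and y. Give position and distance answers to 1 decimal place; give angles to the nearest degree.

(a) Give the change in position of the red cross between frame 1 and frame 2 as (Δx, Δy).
(1.5, -2.5)

The red cross was at (9.1, 11.3) in frame 1 and (10.6, 8.8) in frame 2.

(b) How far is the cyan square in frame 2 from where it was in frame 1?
2.8

The cyan square moved from (3.3, 1.9) to (6.1, 1.9), a distance of √(2.8² + 0.0²) ≈ 2.8.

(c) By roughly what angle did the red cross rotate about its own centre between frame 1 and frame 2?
20° counter-clockwise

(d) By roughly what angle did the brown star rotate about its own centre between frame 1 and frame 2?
31° clockwise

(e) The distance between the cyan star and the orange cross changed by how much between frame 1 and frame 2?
+0.3

Distance in frame 1: 5.5. Distance in frame 2: 5.8.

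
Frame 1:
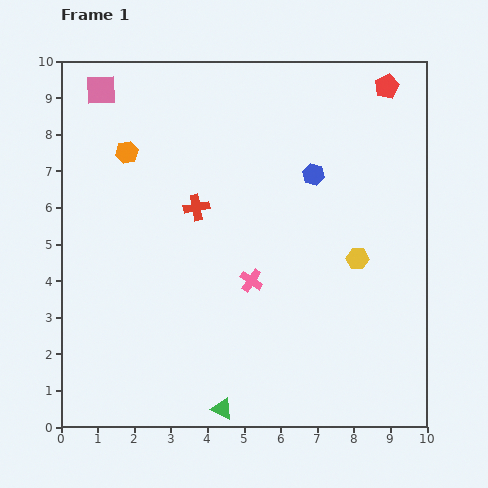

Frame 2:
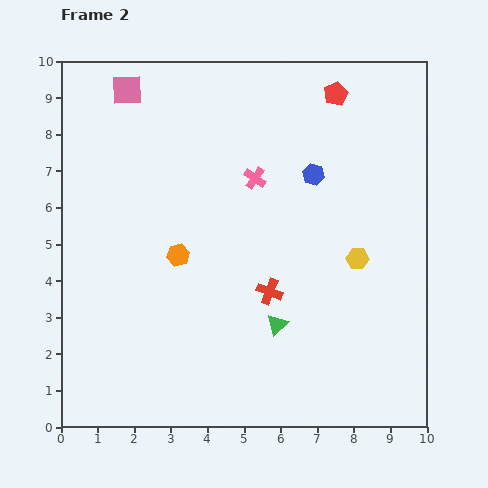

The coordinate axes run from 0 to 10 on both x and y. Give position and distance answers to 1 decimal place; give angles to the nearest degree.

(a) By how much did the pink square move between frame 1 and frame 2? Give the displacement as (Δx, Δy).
(0.7, 0.0)

The pink square was at (1.1, 9.2) in frame 1 and (1.8, 9.2) in frame 2.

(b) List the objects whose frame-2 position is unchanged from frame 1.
the blue hexagon, the yellow hexagon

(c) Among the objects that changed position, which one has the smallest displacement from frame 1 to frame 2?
the pink square

(moved 0.7)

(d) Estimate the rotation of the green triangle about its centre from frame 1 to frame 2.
50° clockwise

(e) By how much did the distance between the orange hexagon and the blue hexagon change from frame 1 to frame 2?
-0.8

Distance in frame 1: 5.1. Distance in frame 2: 4.3.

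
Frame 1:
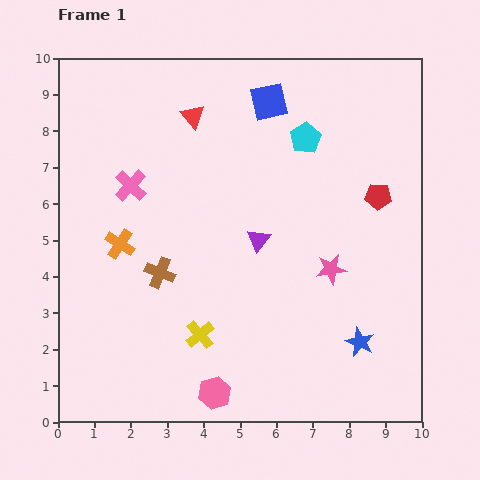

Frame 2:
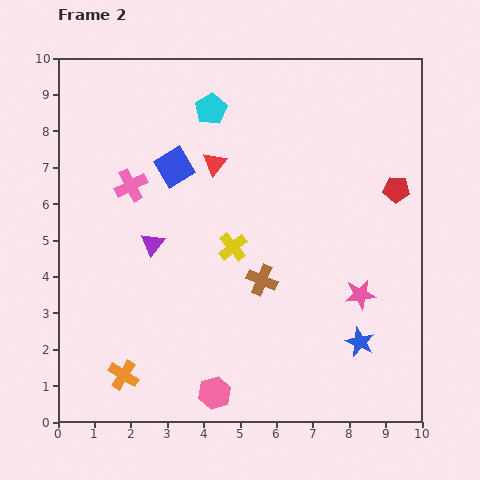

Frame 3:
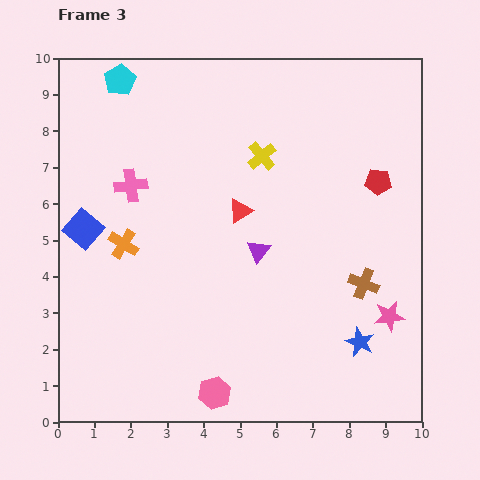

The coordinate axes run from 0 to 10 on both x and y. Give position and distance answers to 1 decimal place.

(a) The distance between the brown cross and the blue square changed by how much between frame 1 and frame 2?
-1.7

Distance in frame 1: 5.6. Distance in frame 2: 3.9.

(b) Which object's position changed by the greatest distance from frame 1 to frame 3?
the blue square

(moved 6.2; next 5.6)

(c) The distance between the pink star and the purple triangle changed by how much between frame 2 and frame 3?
-1.9

Distance in frame 2: 5.9. Distance in frame 3: 4.0.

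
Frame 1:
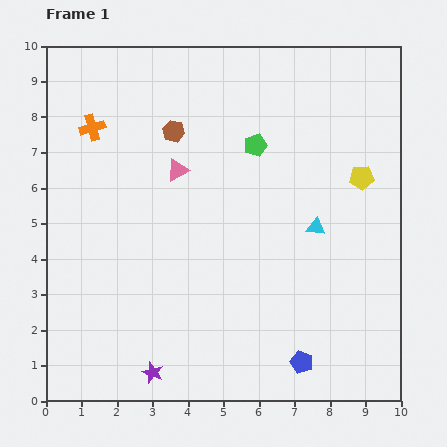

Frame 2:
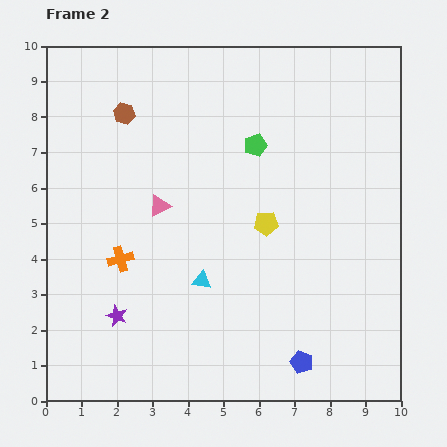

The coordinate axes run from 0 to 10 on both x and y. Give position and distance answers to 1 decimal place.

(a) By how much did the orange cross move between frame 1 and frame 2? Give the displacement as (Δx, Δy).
(0.8, -3.7)

The orange cross was at (1.3, 7.7) in frame 1 and (2.1, 4.0) in frame 2.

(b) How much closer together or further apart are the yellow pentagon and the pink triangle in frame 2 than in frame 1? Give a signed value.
-2.2

Distance in frame 1: 5.2. Distance in frame 2: 3.0.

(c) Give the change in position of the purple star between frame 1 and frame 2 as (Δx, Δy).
(-1.0, 1.6)

The purple star was at (3.0, 0.8) in frame 1 and (2.0, 2.4) in frame 2.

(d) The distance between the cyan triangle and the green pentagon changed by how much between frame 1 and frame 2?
+1.2

Distance in frame 1: 2.9. Distance in frame 2: 4.1.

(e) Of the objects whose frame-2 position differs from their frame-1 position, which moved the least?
the pink triangle

(moved 1.1)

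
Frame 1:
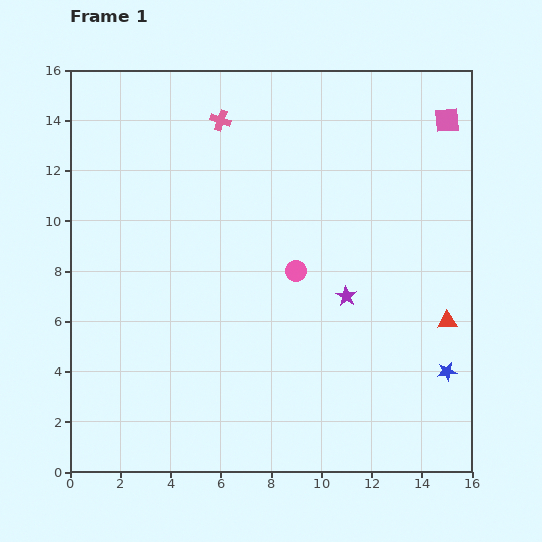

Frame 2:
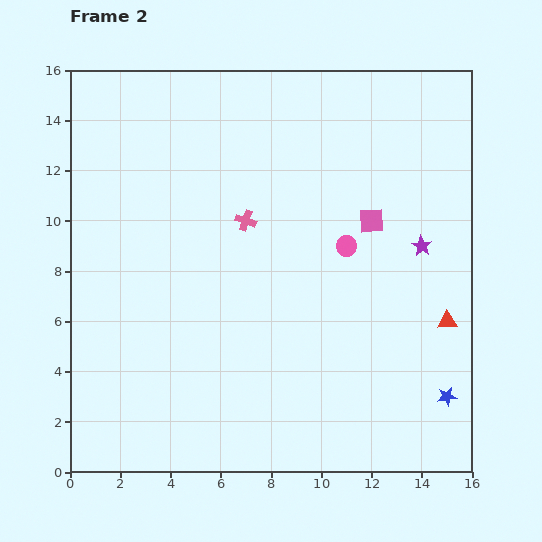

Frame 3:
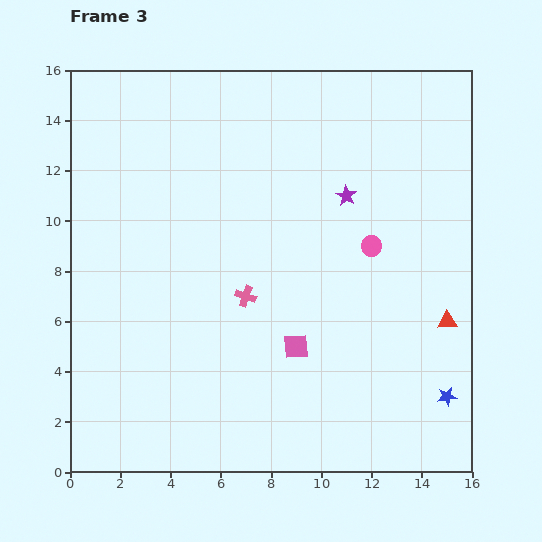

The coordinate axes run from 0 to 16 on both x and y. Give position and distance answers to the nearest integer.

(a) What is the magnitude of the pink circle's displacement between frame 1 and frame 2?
2

The pink circle moved from (9, 8) to (11, 9), a distance of √(2² + 1²) ≈ 2.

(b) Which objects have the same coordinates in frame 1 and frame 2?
the red triangle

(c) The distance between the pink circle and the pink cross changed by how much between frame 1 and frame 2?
-3

Distance in frame 1: 7. Distance in frame 2: 4.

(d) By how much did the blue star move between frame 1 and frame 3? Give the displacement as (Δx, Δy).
(0, -1)

The blue star was at (15, 4) in frame 1 and (15, 3) in frame 3.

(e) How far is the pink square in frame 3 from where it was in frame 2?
6

The pink square moved from (12, 10) to (9, 5), a distance of √(3² + 5²) ≈ 6.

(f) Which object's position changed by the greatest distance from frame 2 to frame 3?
the pink square

(moved 6; next 4)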